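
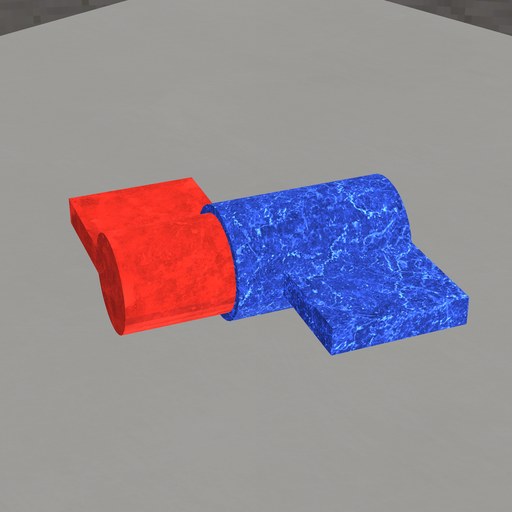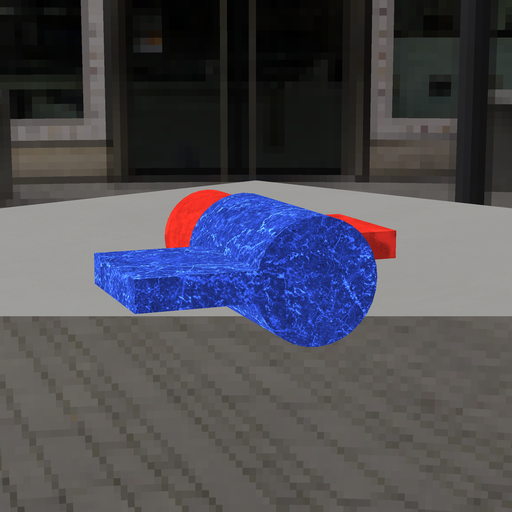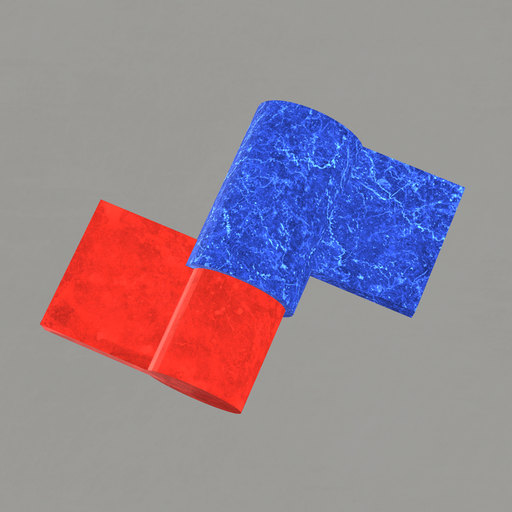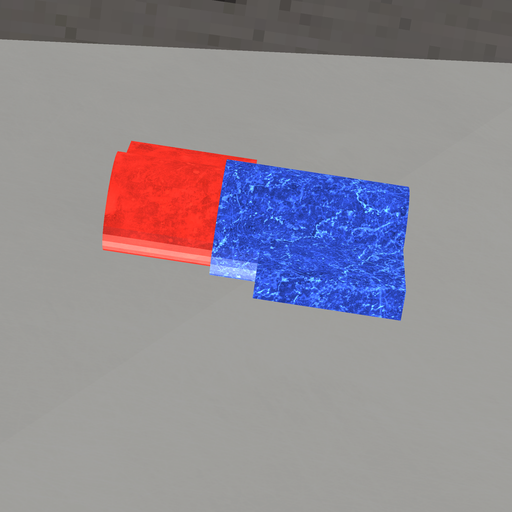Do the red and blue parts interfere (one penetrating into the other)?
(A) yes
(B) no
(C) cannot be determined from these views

(A) yes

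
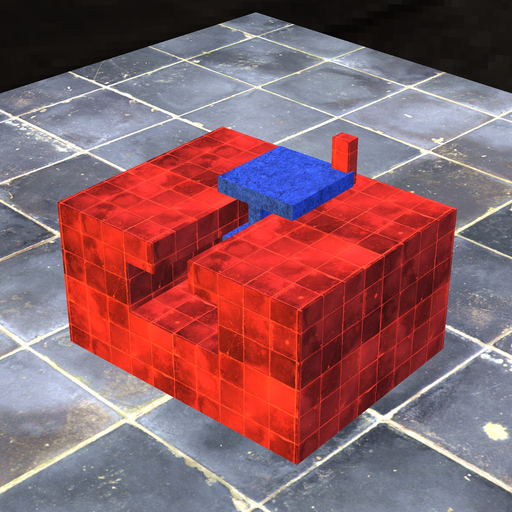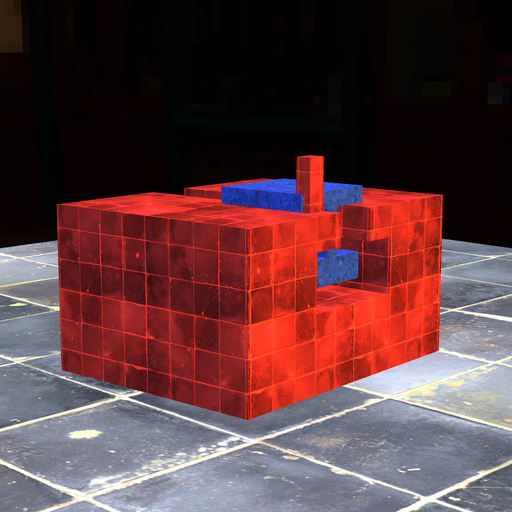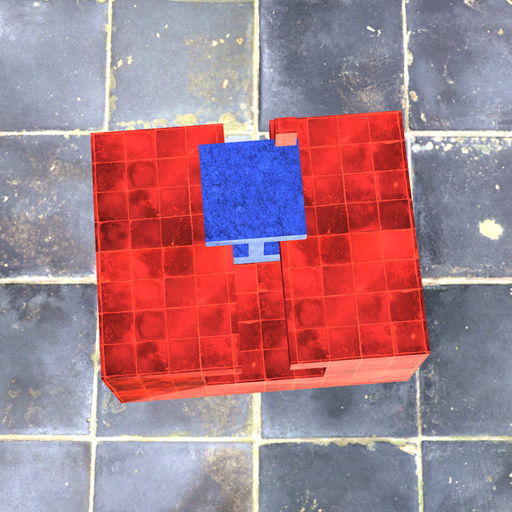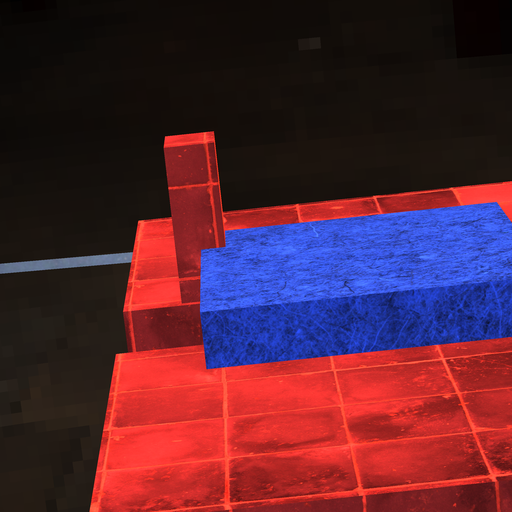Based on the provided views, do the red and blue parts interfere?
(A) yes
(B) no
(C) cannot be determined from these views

(A) yes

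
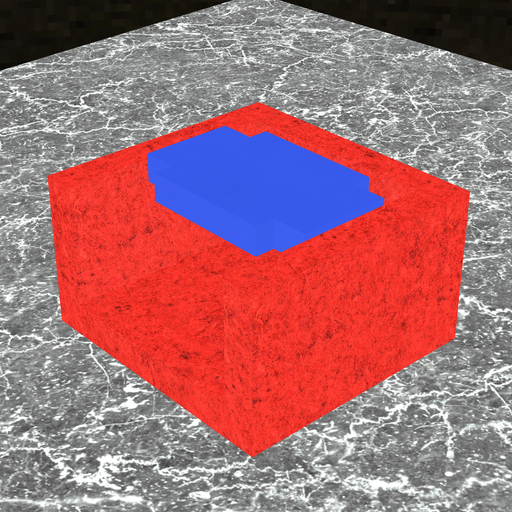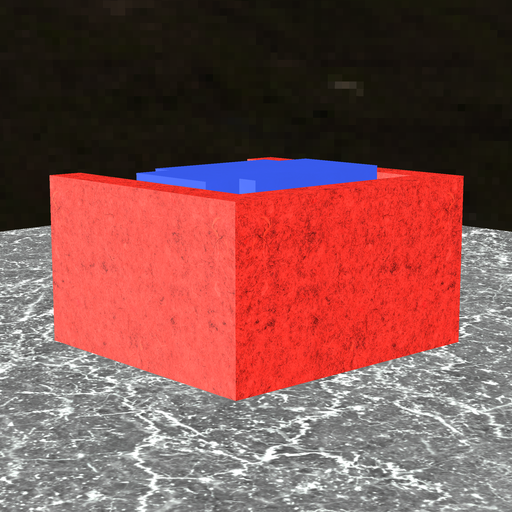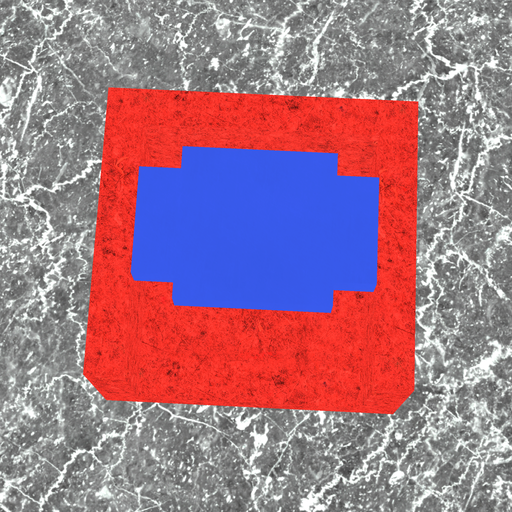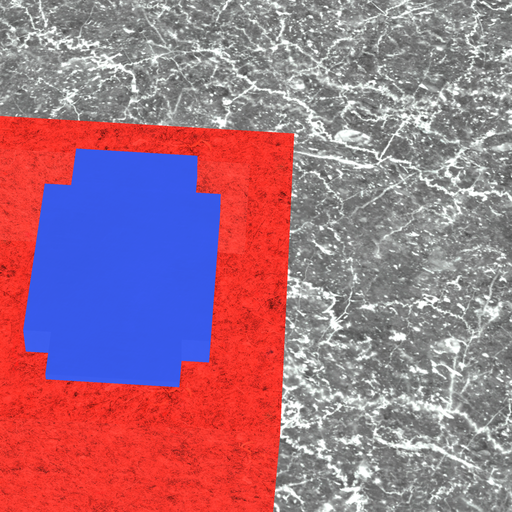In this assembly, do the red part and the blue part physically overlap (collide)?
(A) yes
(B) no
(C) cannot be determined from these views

(B) no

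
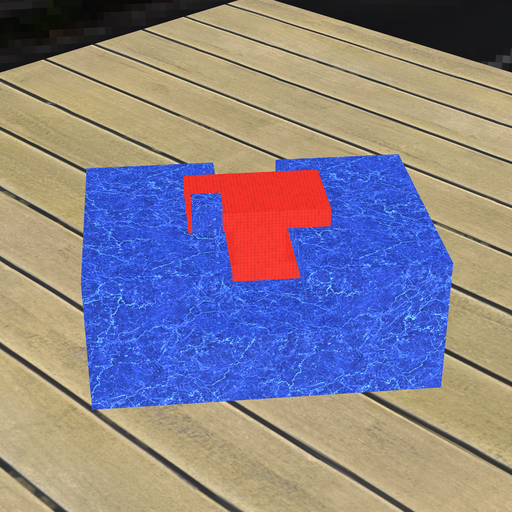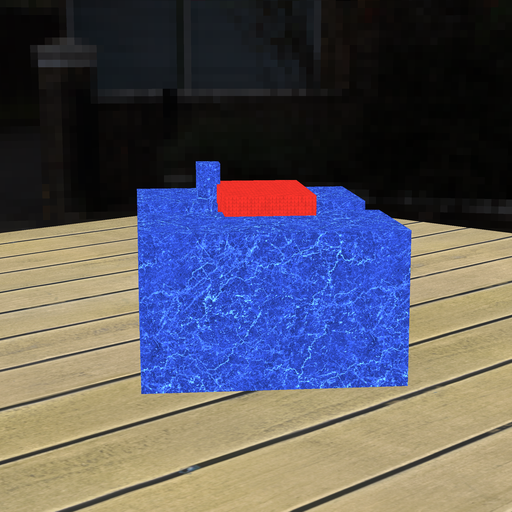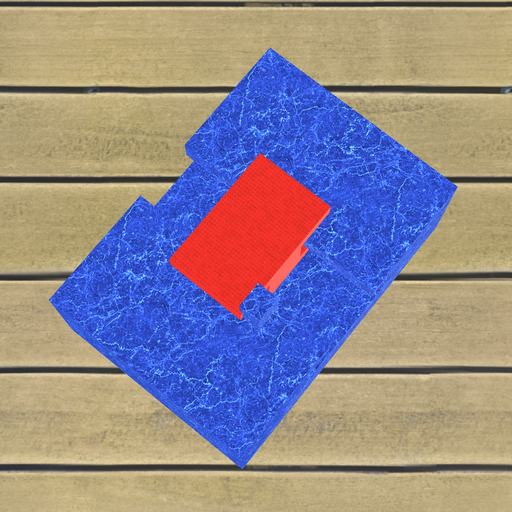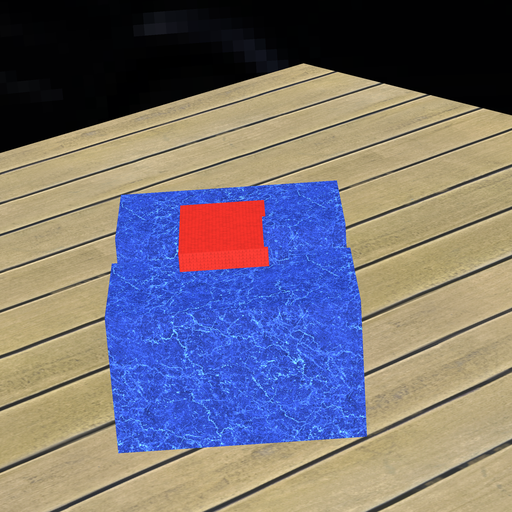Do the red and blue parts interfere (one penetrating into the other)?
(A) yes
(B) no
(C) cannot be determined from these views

(A) yes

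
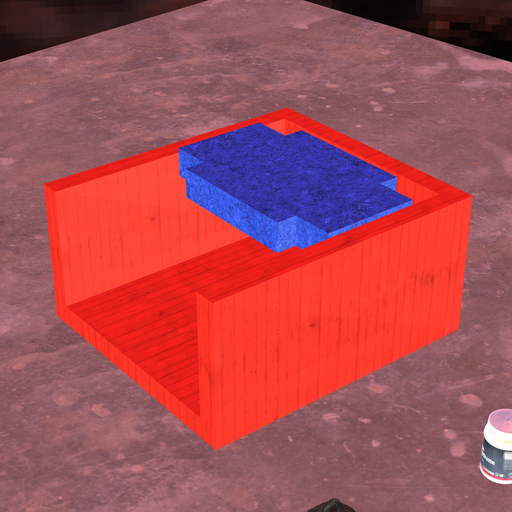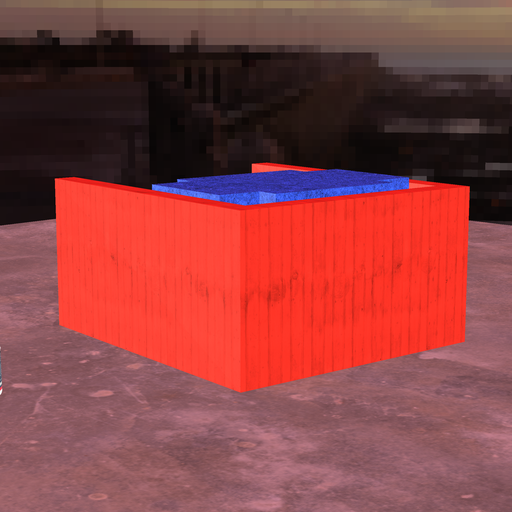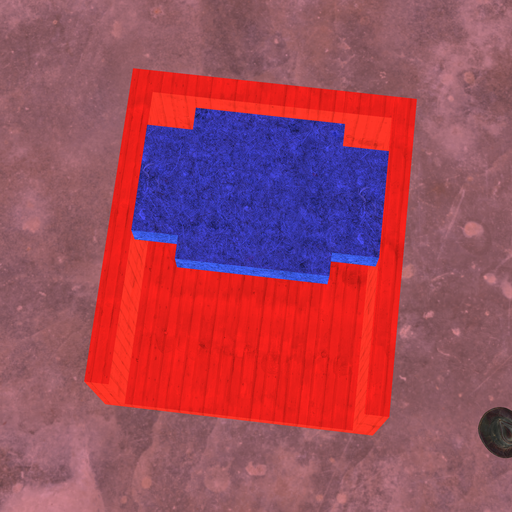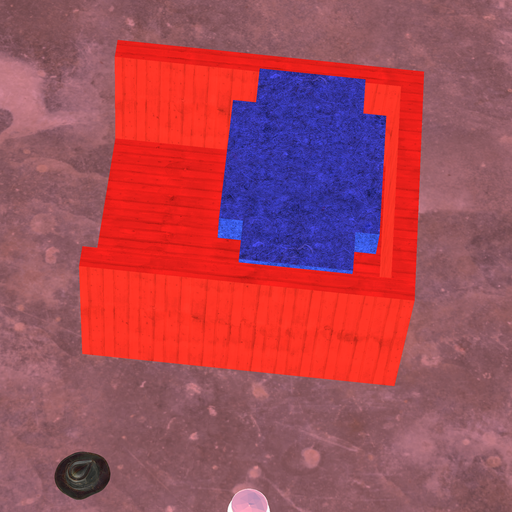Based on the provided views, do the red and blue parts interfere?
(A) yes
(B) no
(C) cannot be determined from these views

(B) no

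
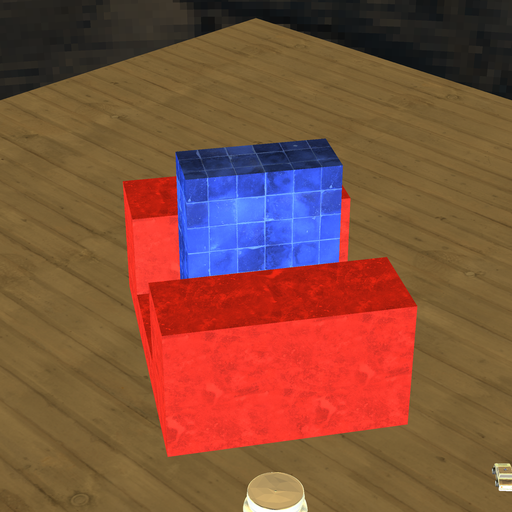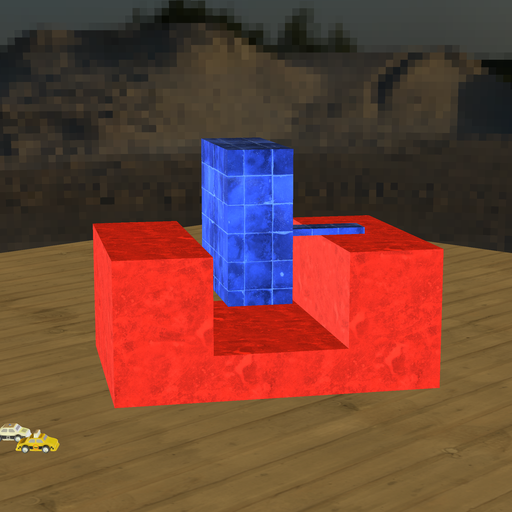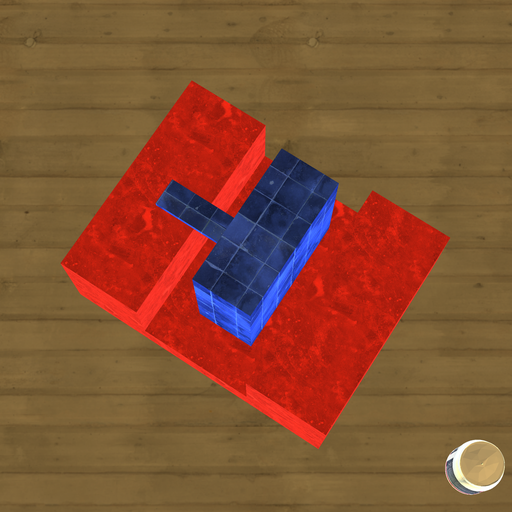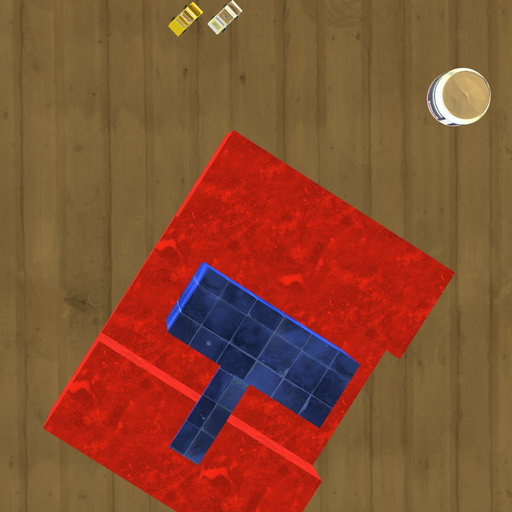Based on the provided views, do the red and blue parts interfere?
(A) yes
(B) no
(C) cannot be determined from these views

(B) no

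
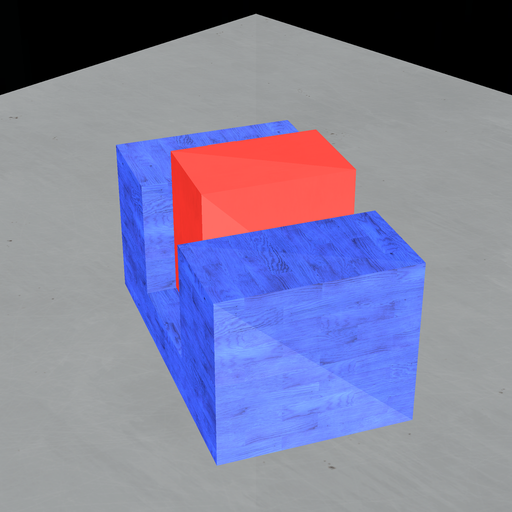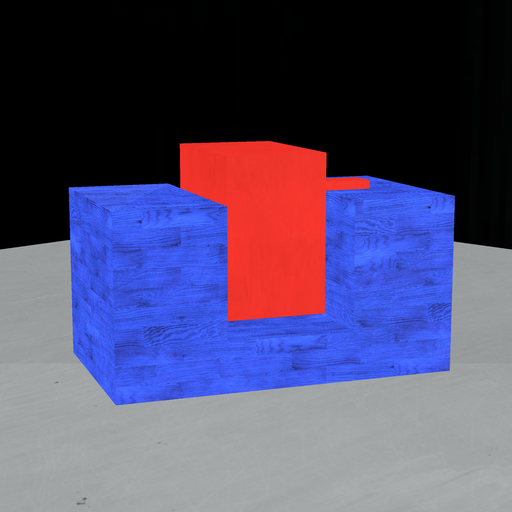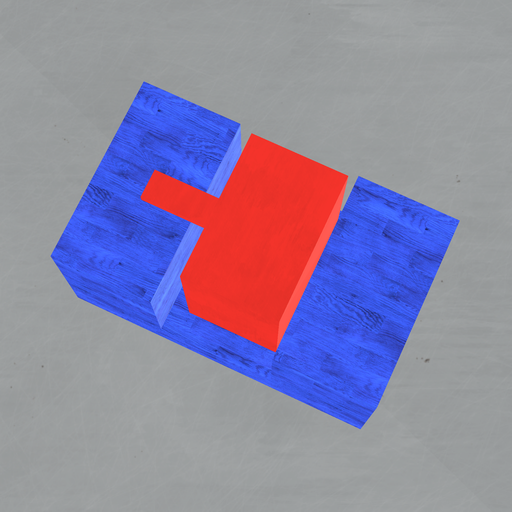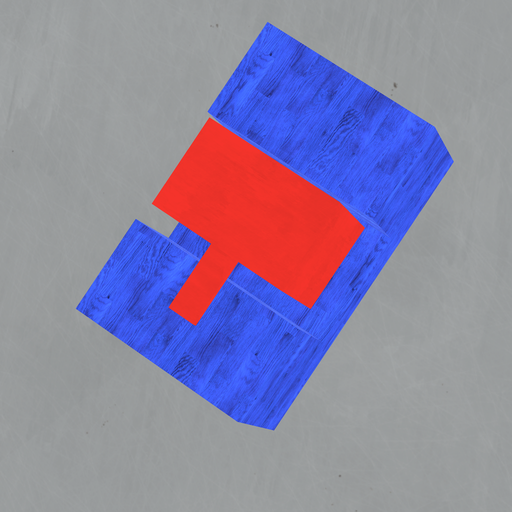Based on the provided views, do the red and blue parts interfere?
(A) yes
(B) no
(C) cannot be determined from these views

(B) no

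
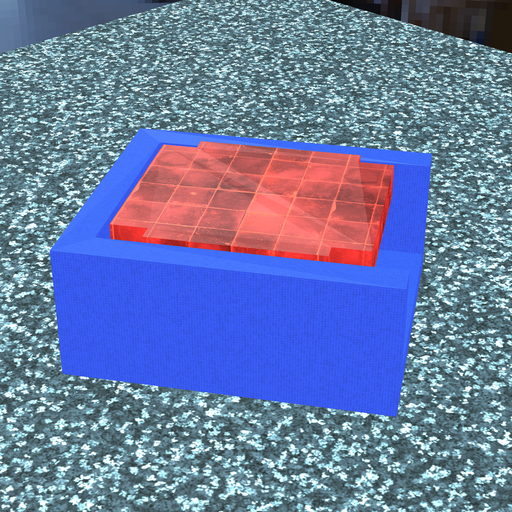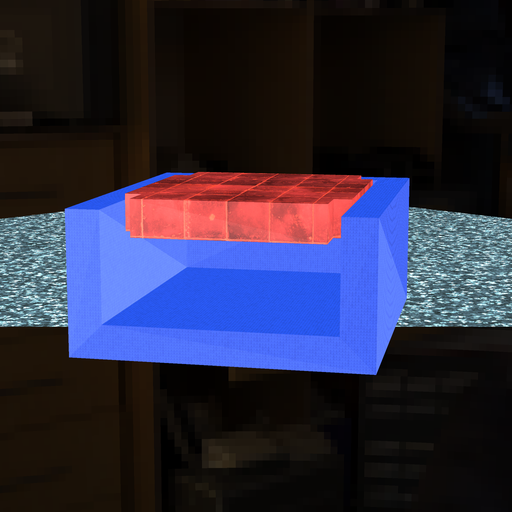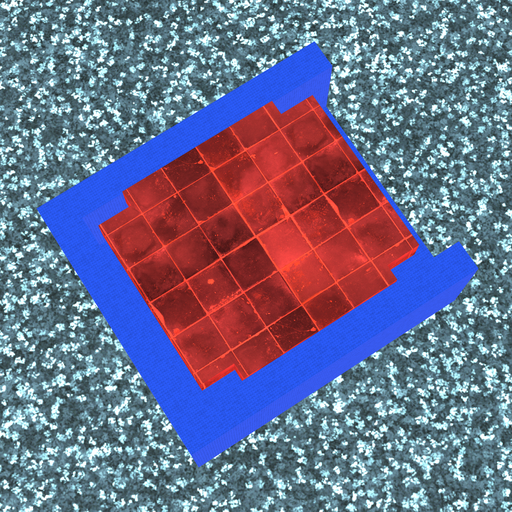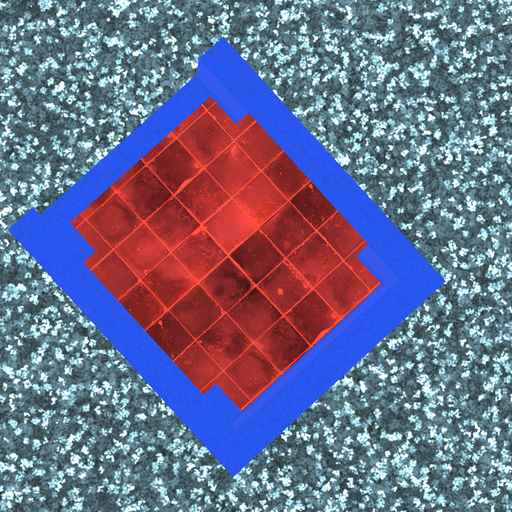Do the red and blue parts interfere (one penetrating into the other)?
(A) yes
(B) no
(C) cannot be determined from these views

(B) no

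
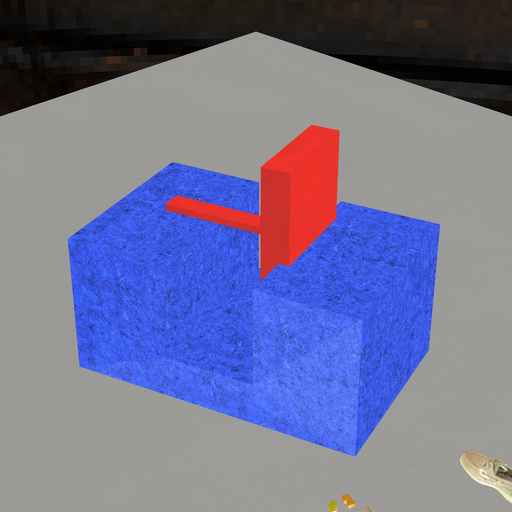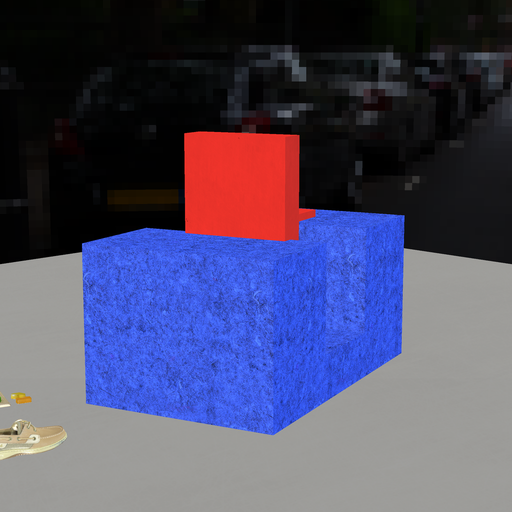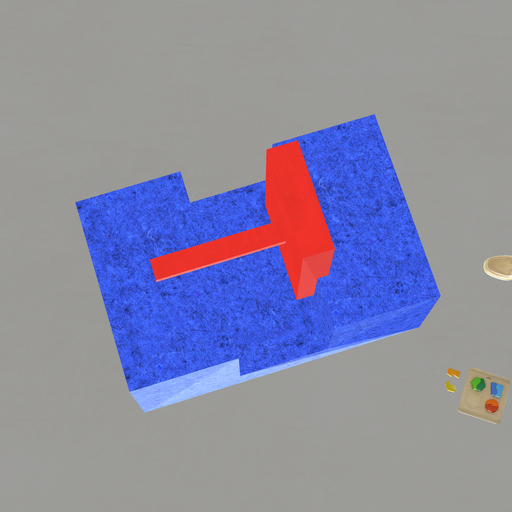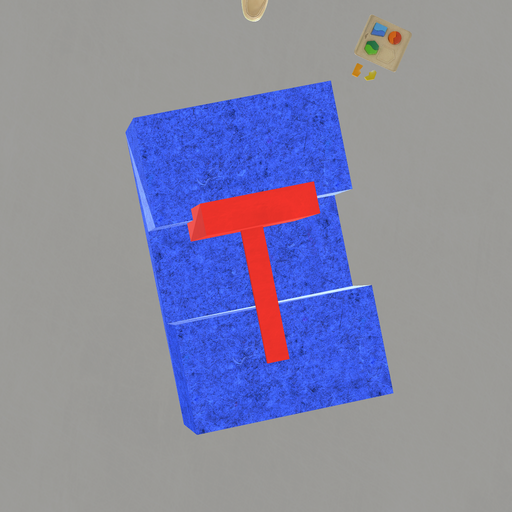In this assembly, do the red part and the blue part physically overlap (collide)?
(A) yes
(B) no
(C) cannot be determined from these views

(A) yes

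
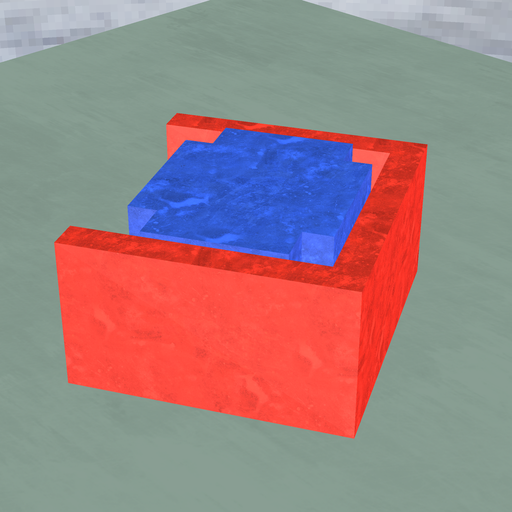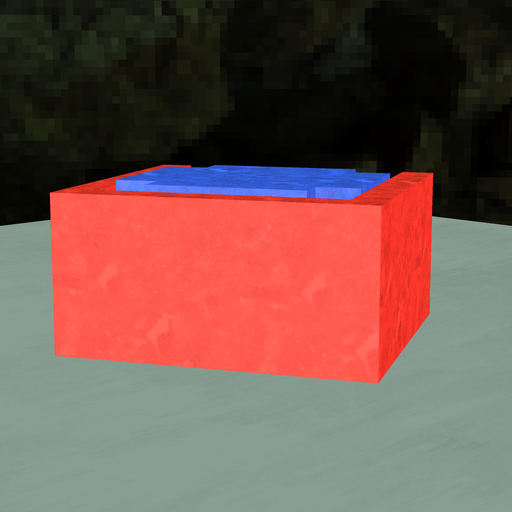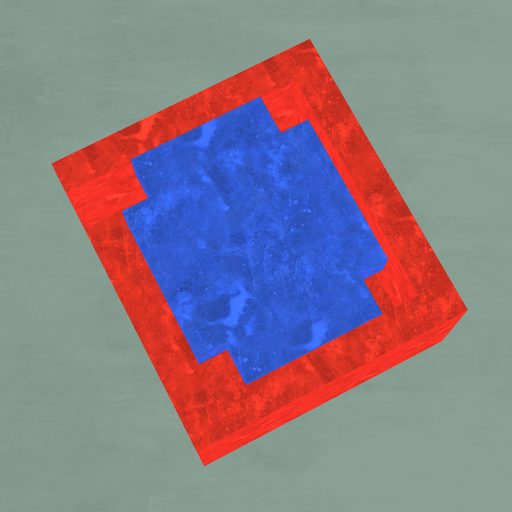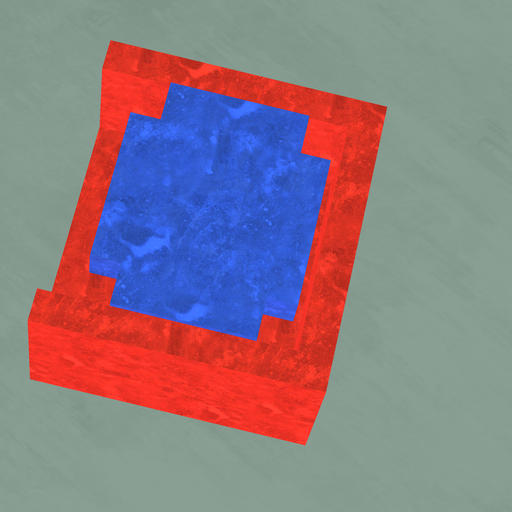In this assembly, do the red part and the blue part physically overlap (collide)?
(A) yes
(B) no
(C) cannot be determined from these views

(B) no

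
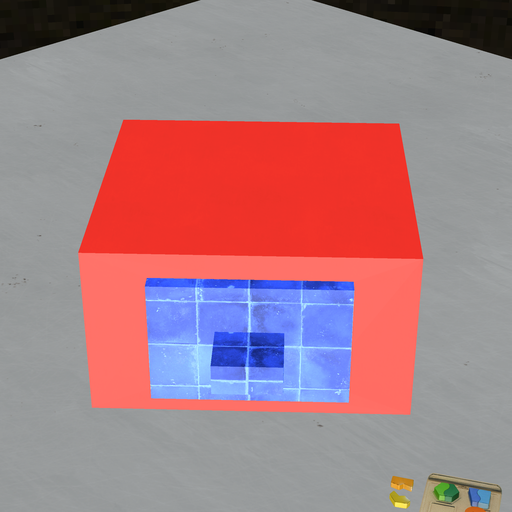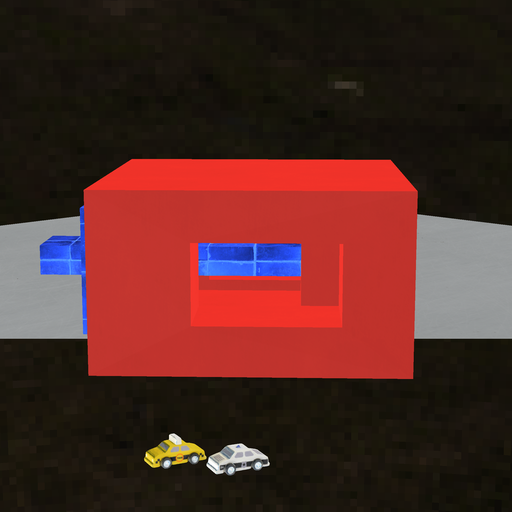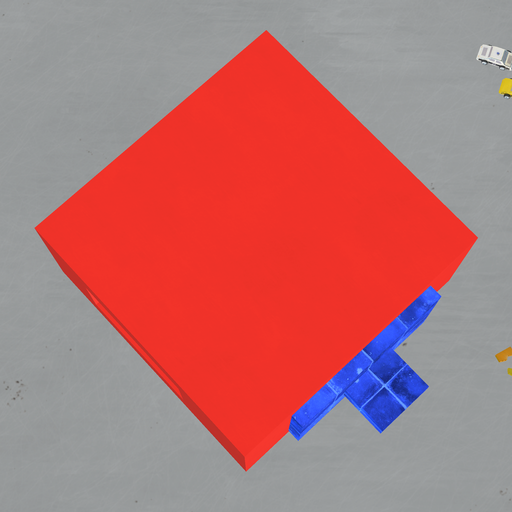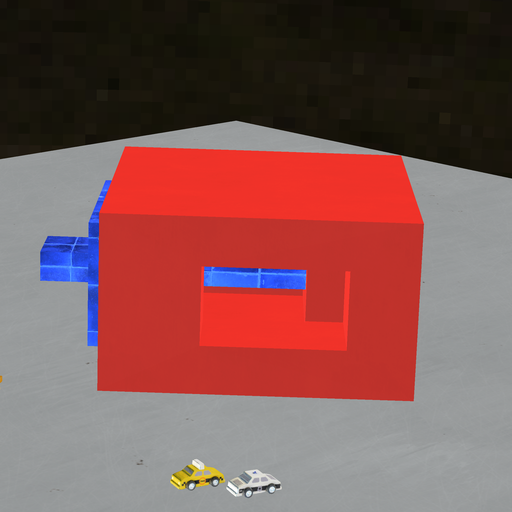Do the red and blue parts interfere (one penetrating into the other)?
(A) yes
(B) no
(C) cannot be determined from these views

(A) yes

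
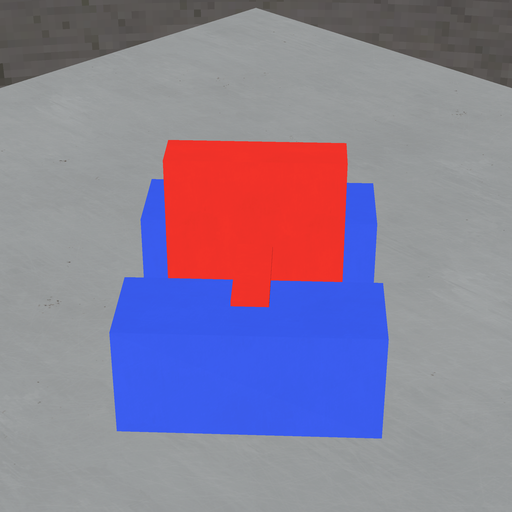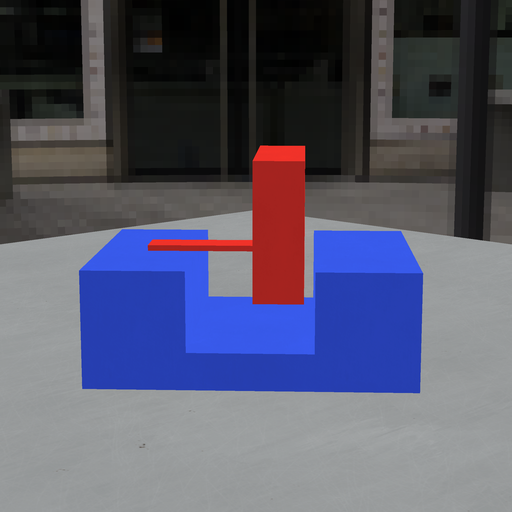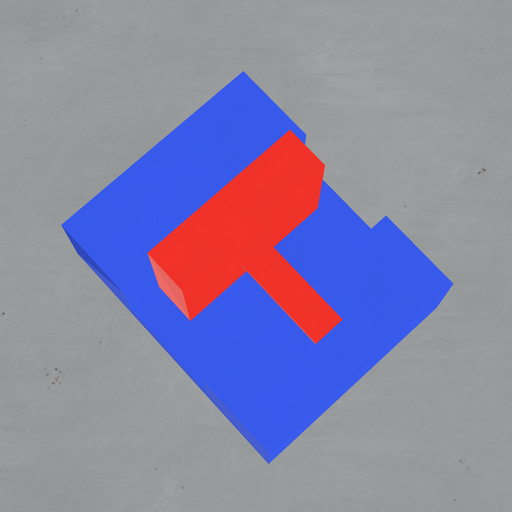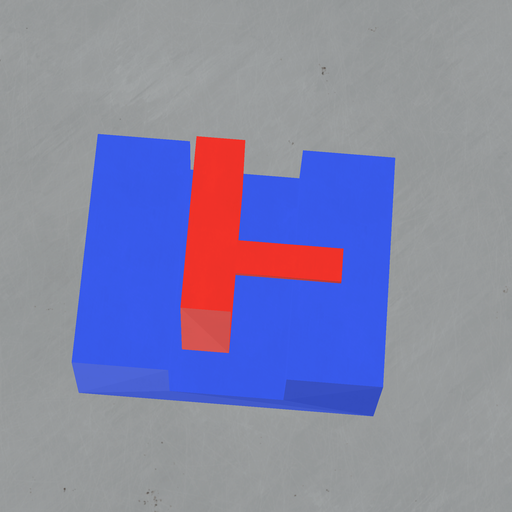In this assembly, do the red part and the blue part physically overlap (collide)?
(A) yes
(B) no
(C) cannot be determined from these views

(B) no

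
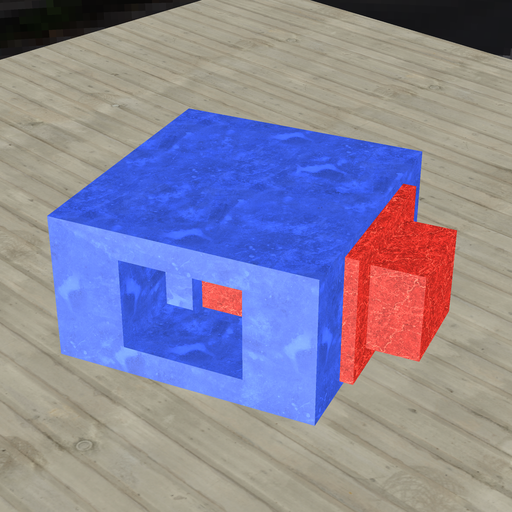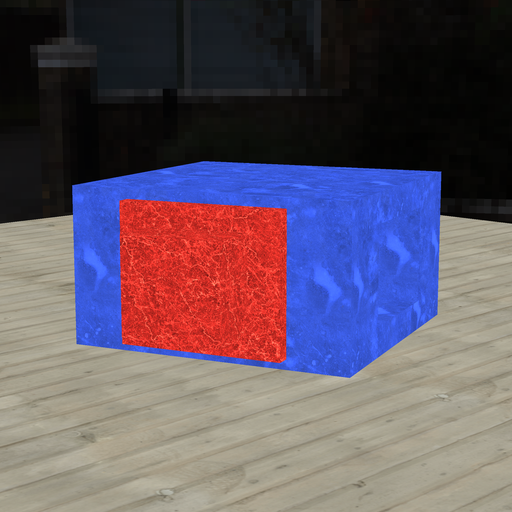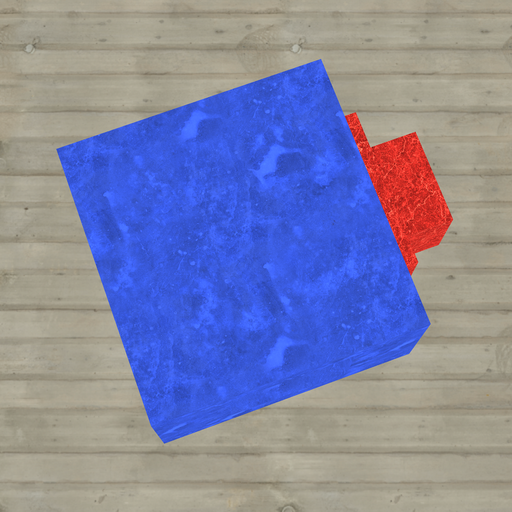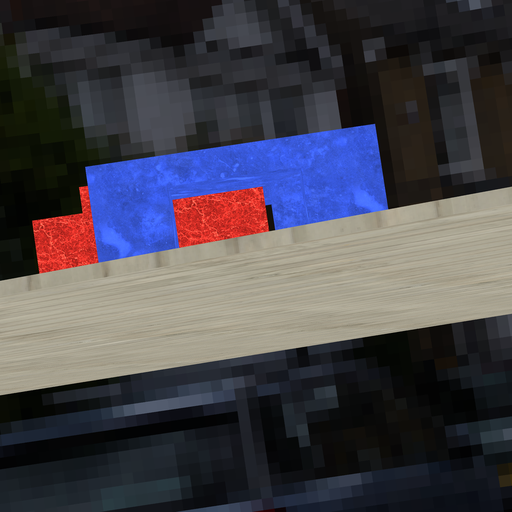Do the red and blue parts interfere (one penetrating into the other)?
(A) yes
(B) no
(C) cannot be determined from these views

(B) no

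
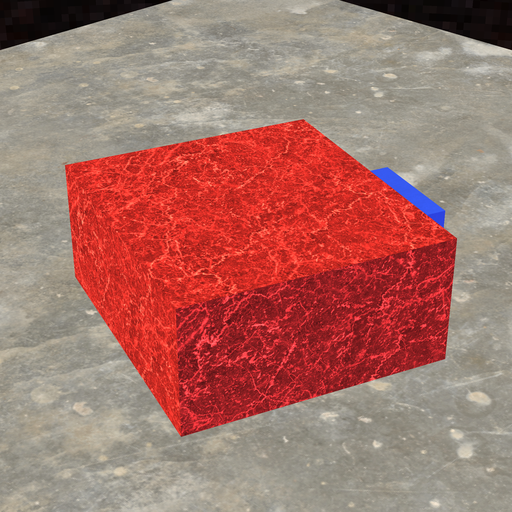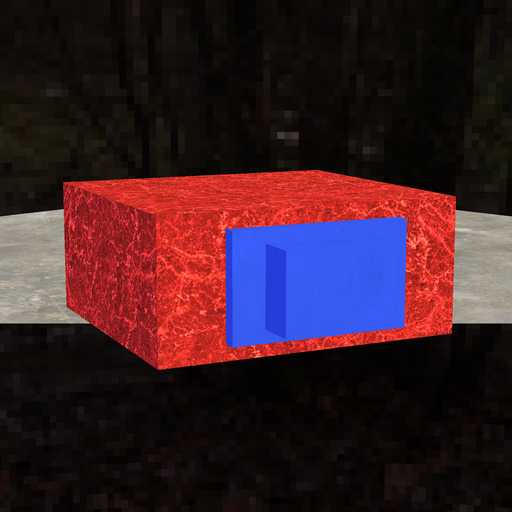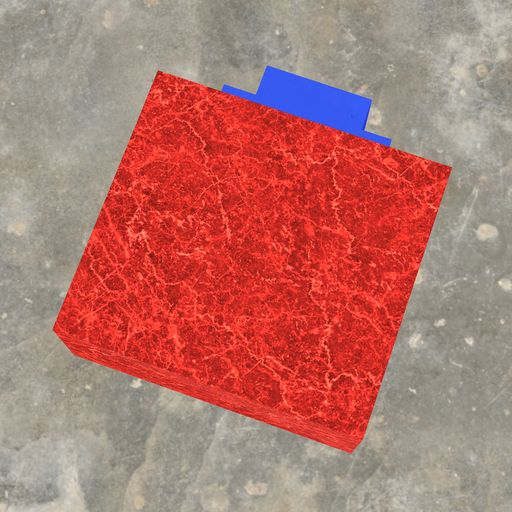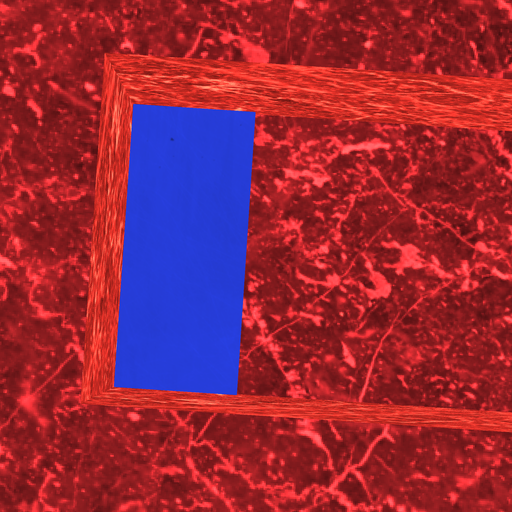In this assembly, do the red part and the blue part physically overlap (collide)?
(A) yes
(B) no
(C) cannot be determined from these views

(A) yes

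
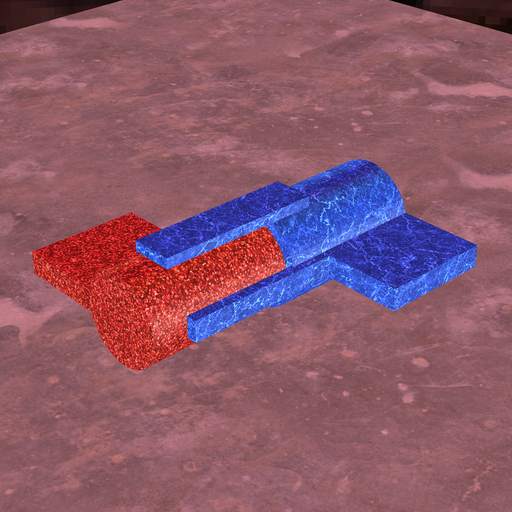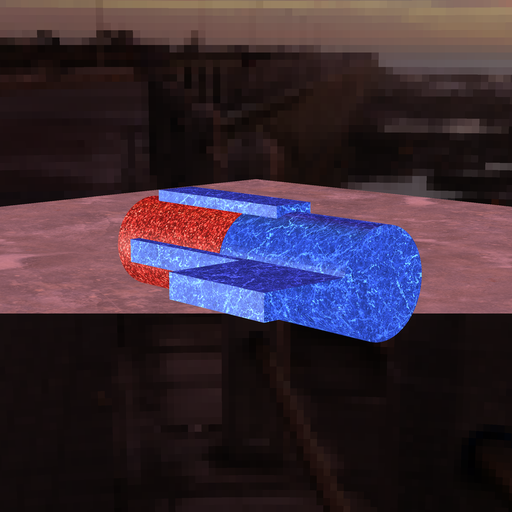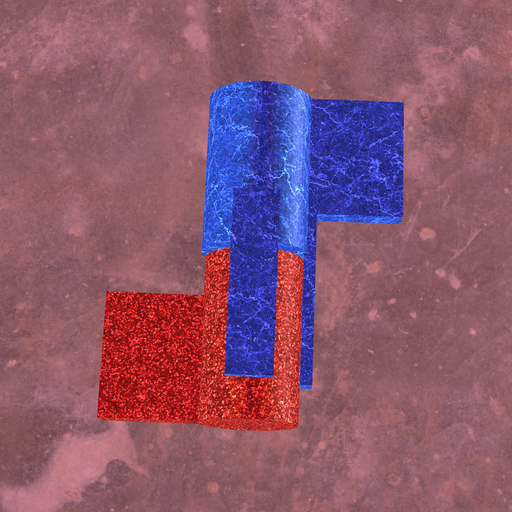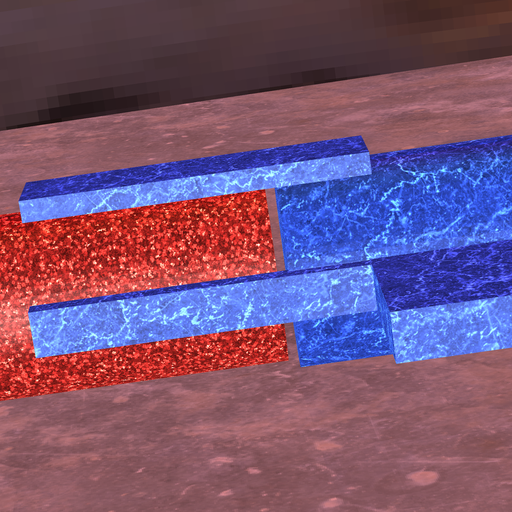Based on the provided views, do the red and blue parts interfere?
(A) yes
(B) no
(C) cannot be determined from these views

(B) no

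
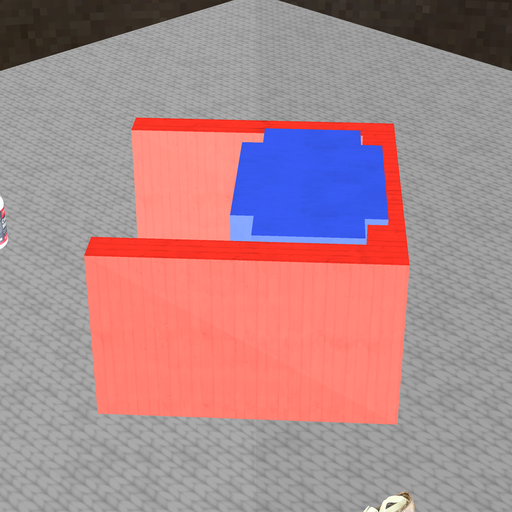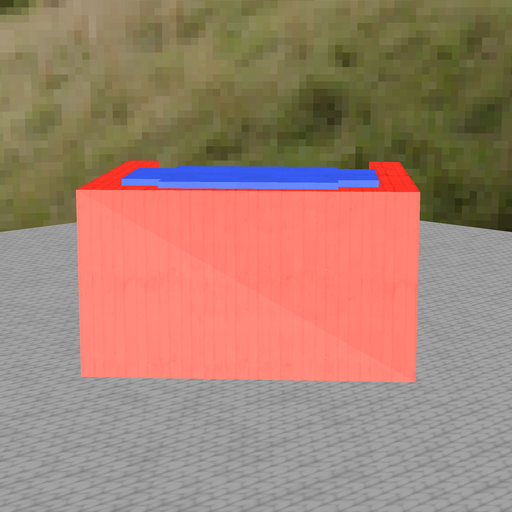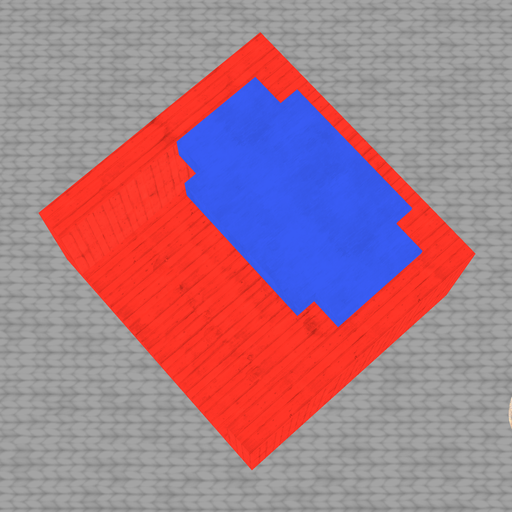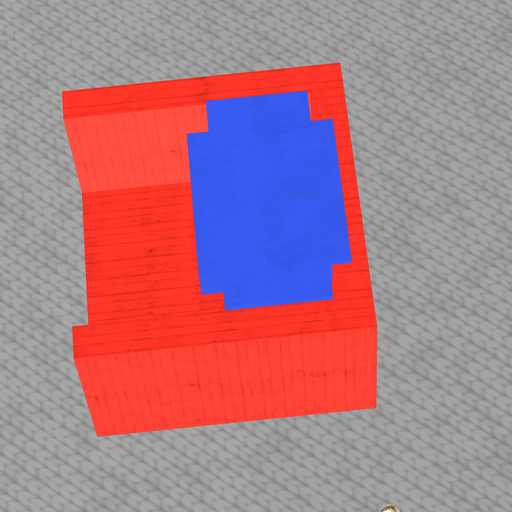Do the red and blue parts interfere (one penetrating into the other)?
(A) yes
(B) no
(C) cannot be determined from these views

(A) yes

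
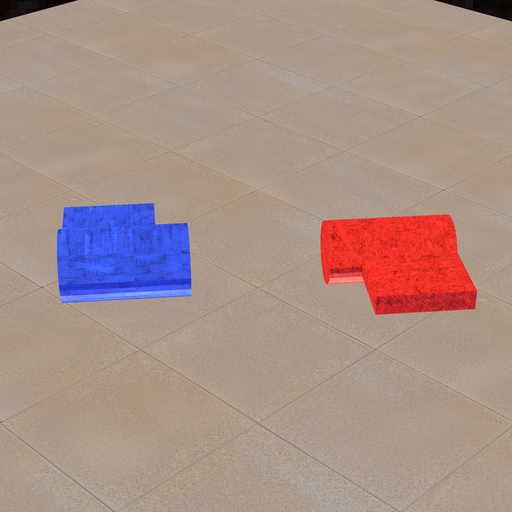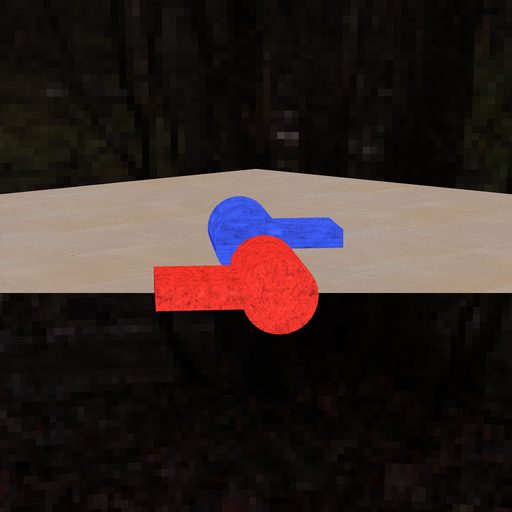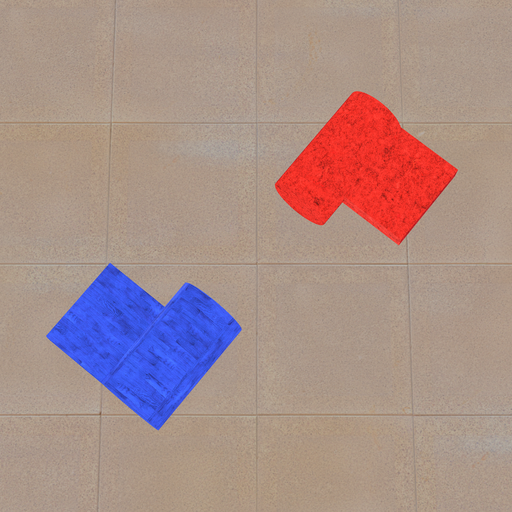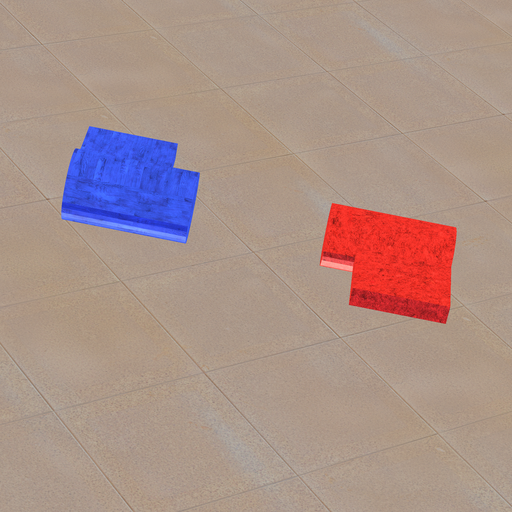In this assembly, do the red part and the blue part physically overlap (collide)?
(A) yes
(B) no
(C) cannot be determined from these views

(B) no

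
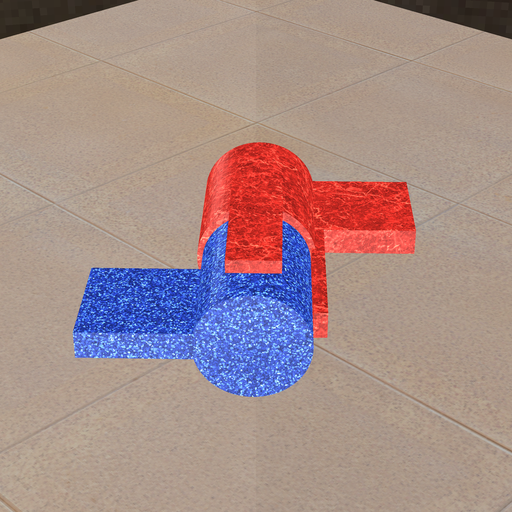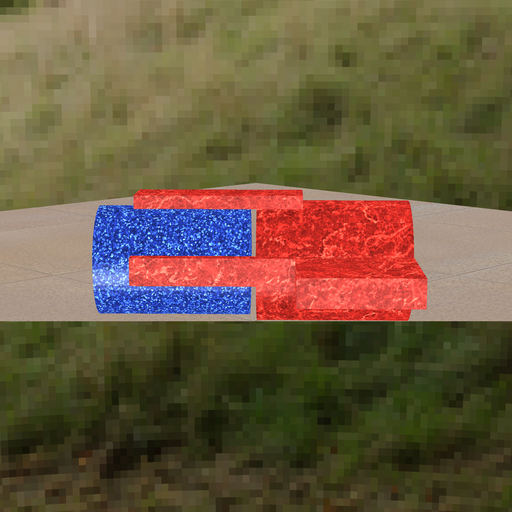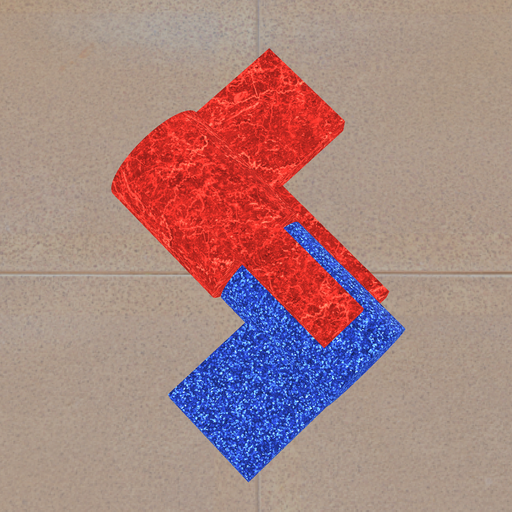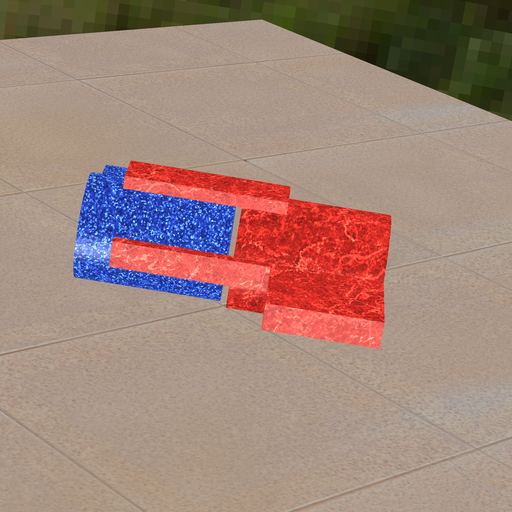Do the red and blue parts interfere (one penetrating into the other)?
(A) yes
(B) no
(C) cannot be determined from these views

(B) no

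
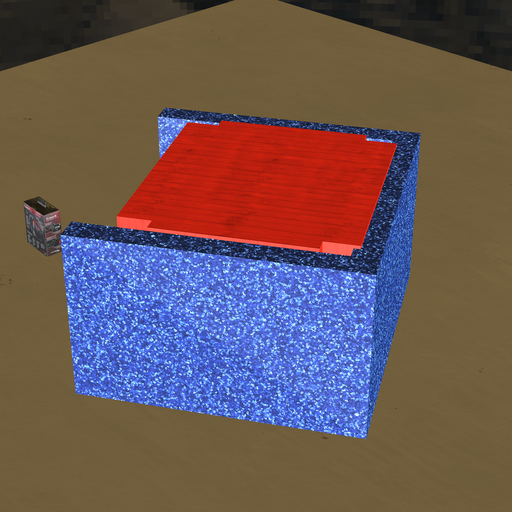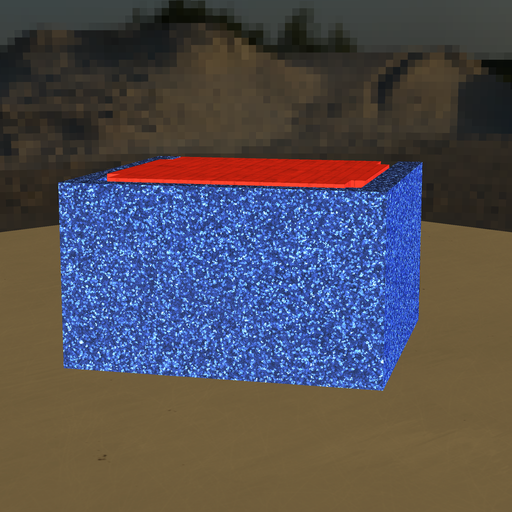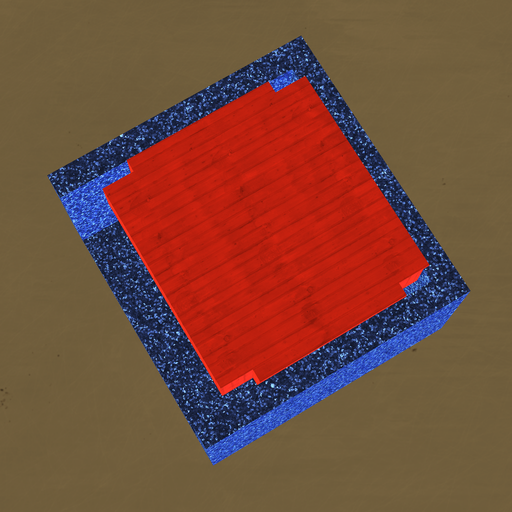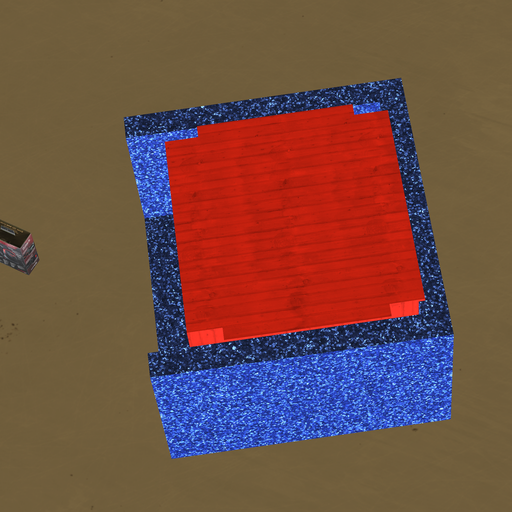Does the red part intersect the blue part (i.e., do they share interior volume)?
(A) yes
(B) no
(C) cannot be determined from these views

(A) yes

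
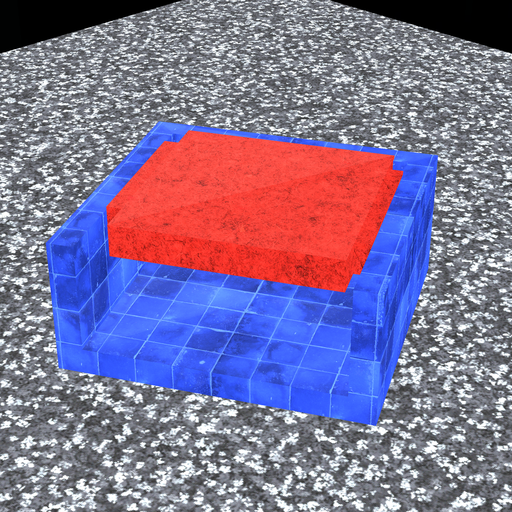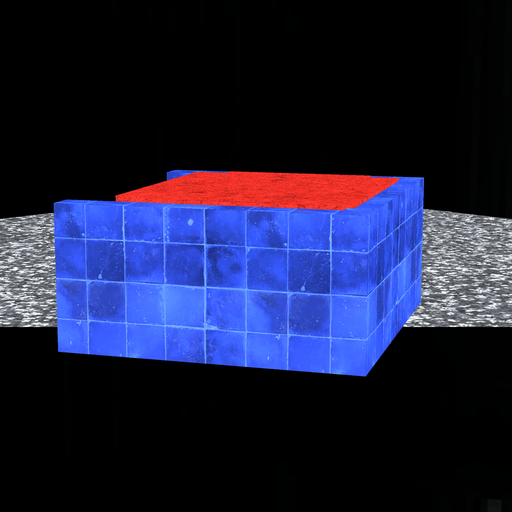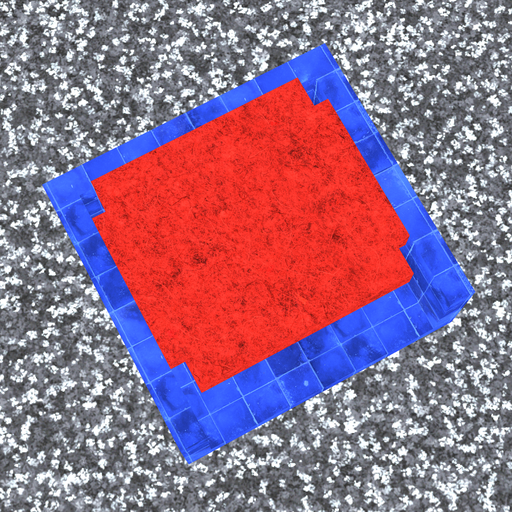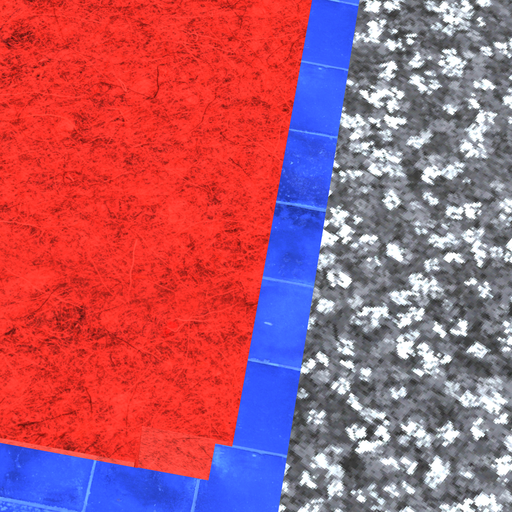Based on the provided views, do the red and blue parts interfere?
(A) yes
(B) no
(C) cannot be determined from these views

(A) yes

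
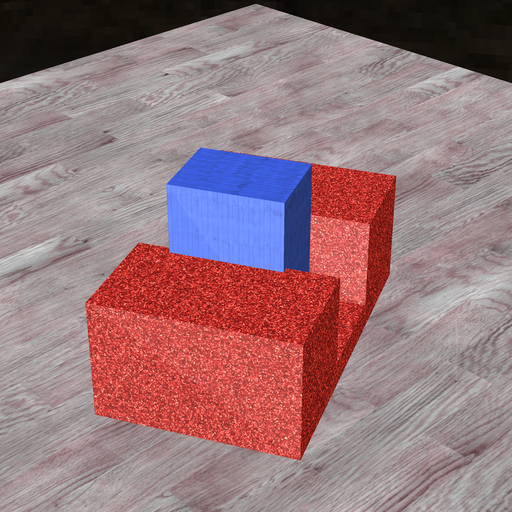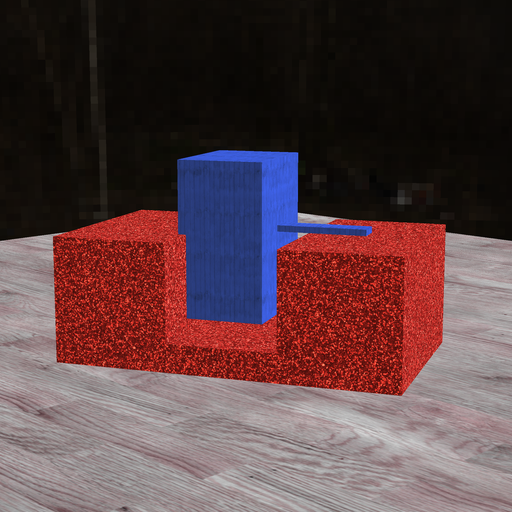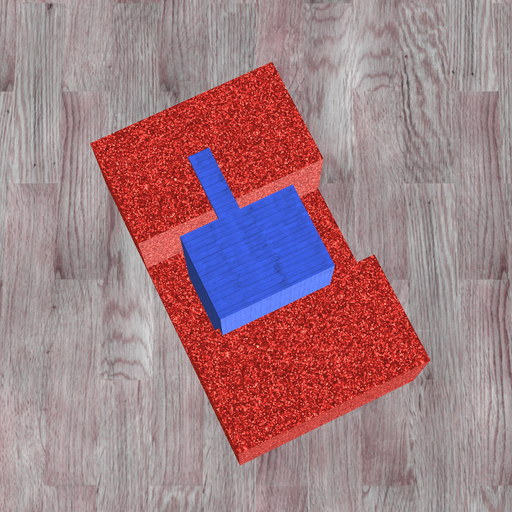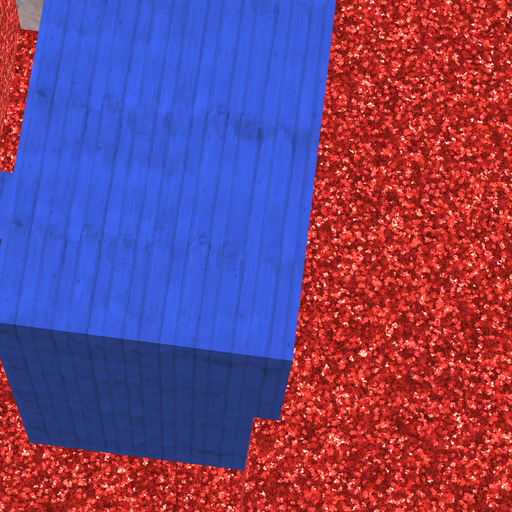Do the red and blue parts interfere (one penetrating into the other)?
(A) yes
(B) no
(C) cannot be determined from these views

(A) yes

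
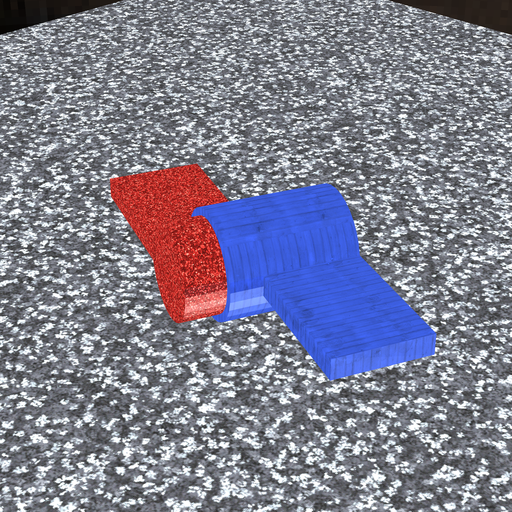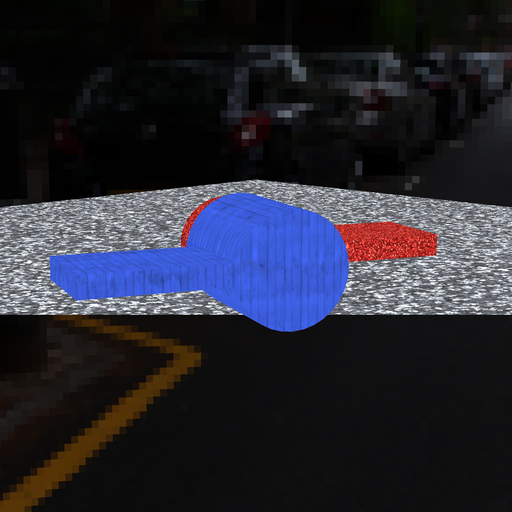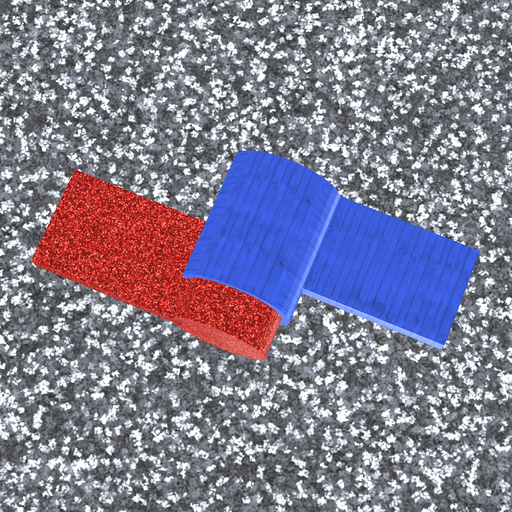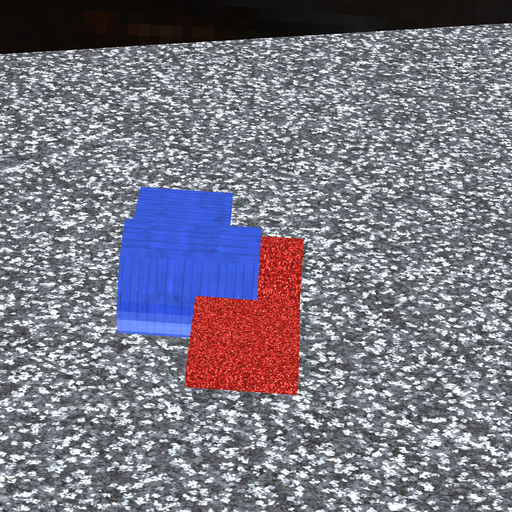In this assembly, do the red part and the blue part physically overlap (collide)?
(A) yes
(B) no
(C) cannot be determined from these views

(A) yes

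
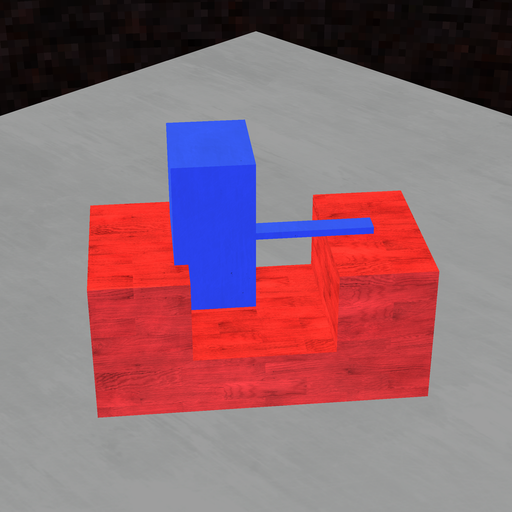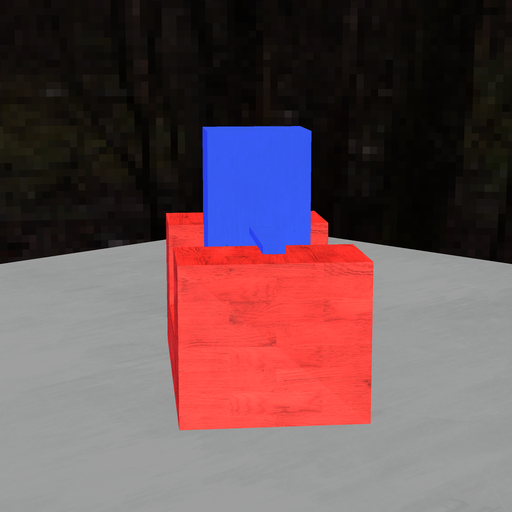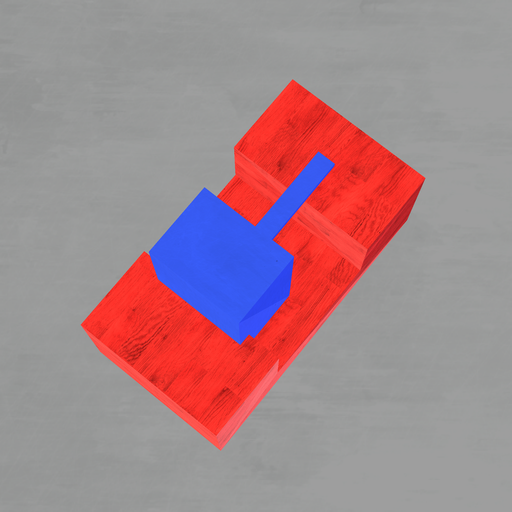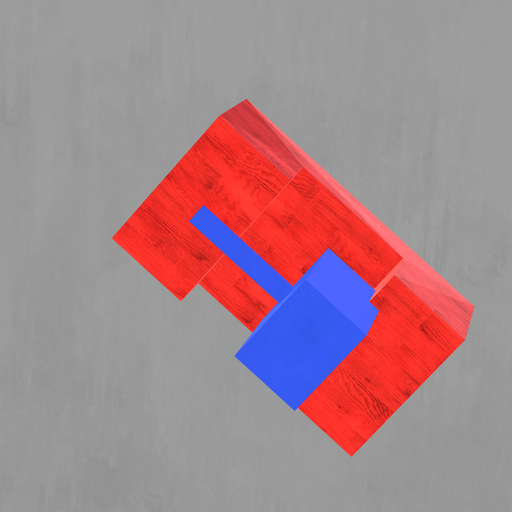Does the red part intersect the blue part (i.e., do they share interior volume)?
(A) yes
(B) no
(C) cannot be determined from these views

(A) yes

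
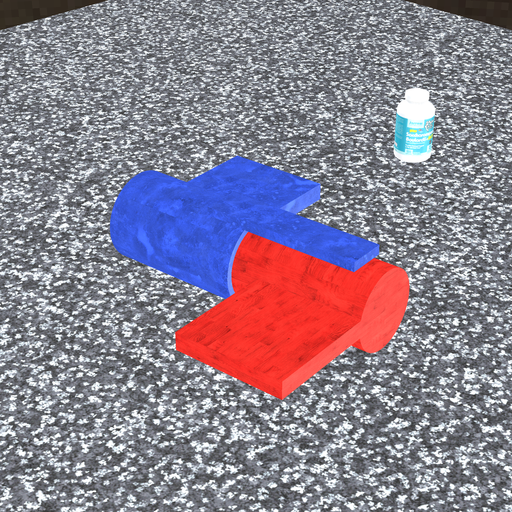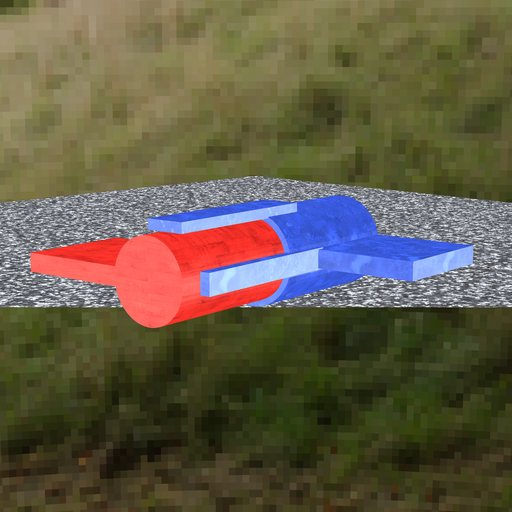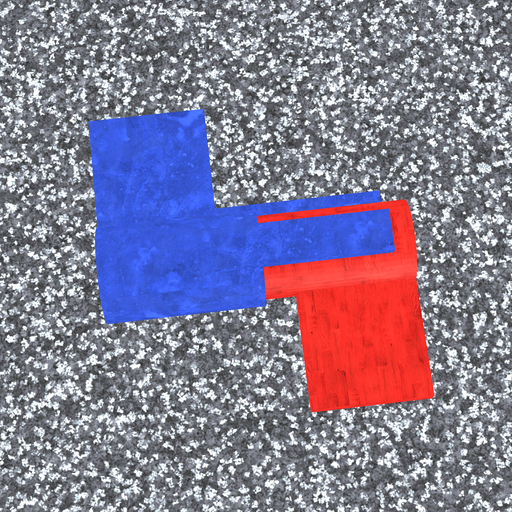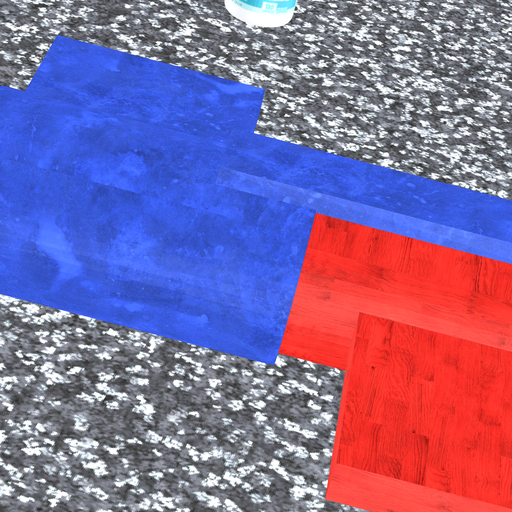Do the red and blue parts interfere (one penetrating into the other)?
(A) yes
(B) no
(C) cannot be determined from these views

(A) yes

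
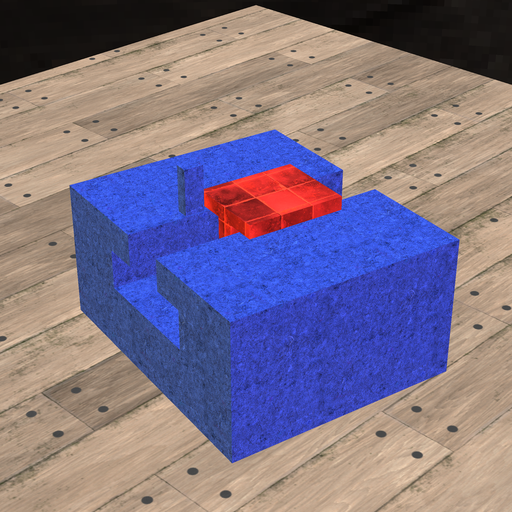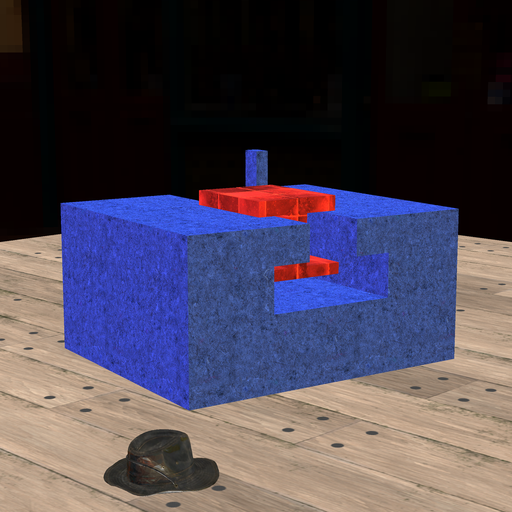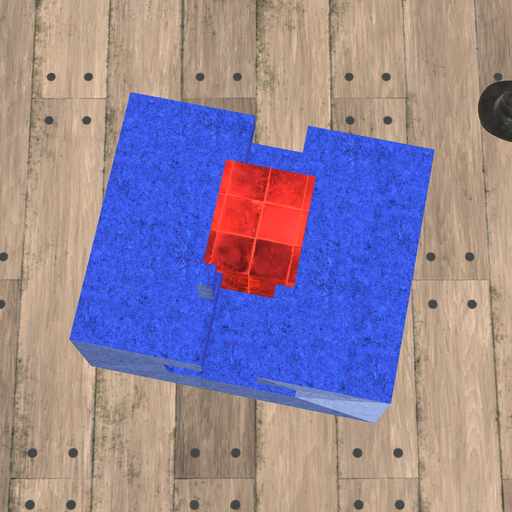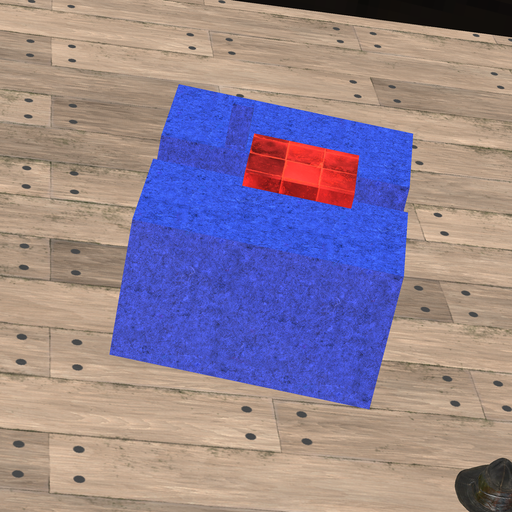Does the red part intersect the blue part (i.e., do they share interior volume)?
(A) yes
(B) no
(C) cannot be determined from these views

(B) no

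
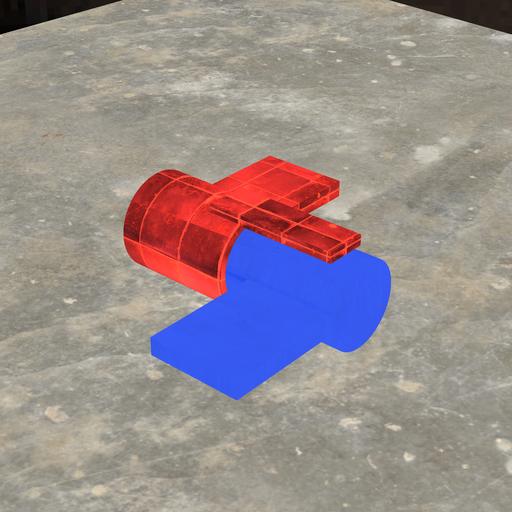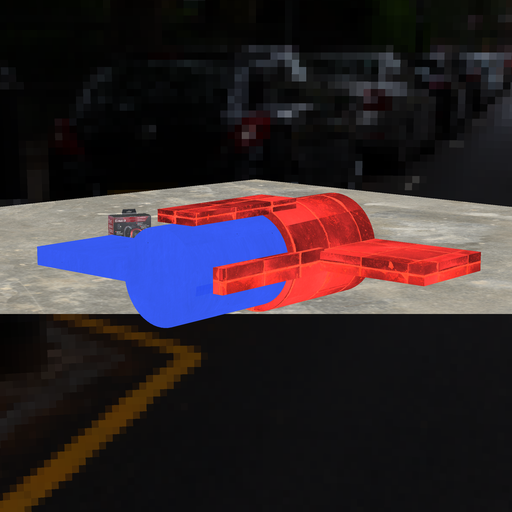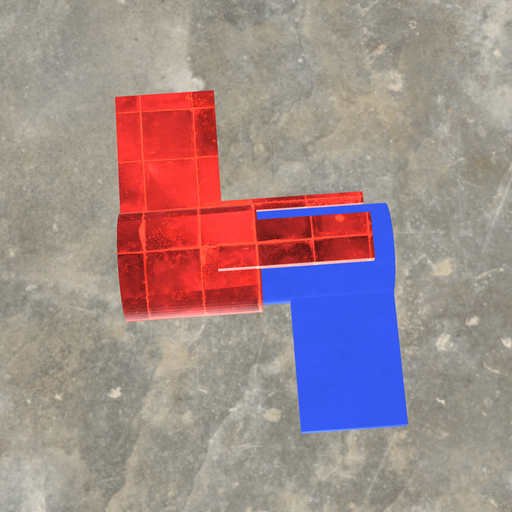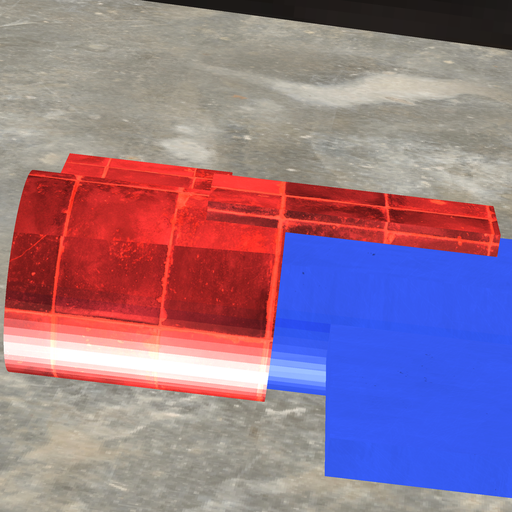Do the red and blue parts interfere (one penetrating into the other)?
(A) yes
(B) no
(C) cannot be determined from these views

(A) yes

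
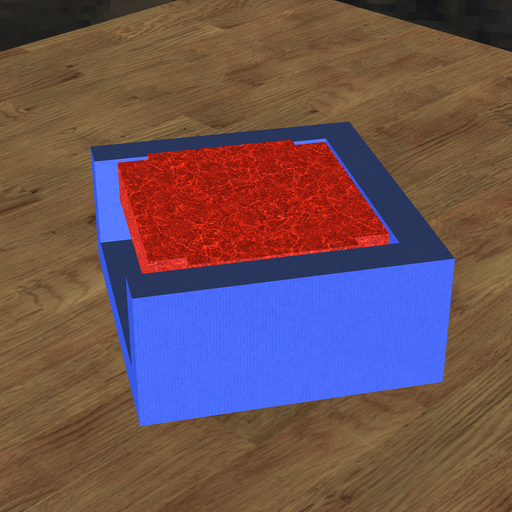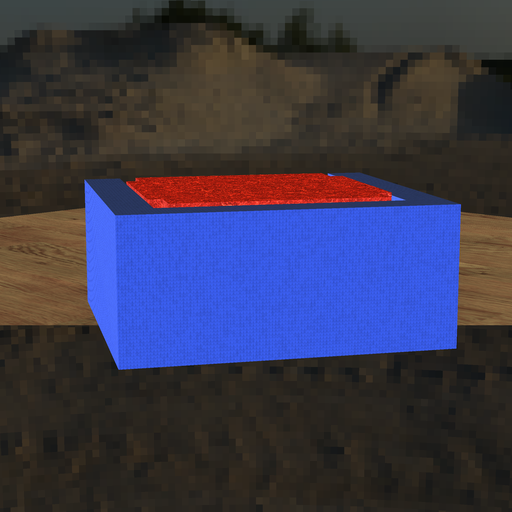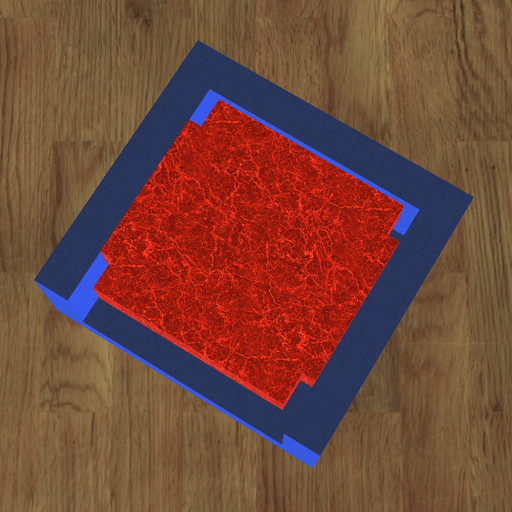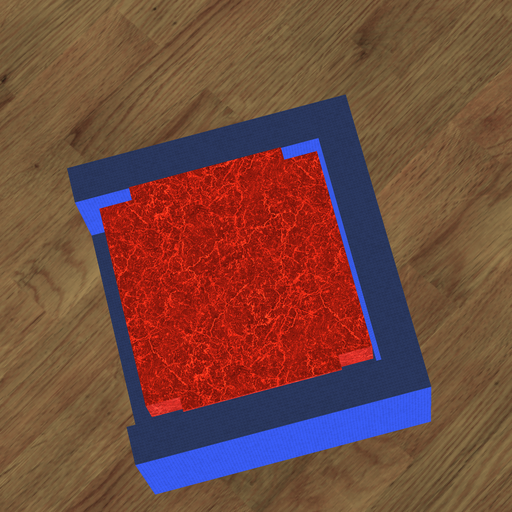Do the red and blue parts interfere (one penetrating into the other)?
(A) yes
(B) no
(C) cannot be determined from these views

(B) no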